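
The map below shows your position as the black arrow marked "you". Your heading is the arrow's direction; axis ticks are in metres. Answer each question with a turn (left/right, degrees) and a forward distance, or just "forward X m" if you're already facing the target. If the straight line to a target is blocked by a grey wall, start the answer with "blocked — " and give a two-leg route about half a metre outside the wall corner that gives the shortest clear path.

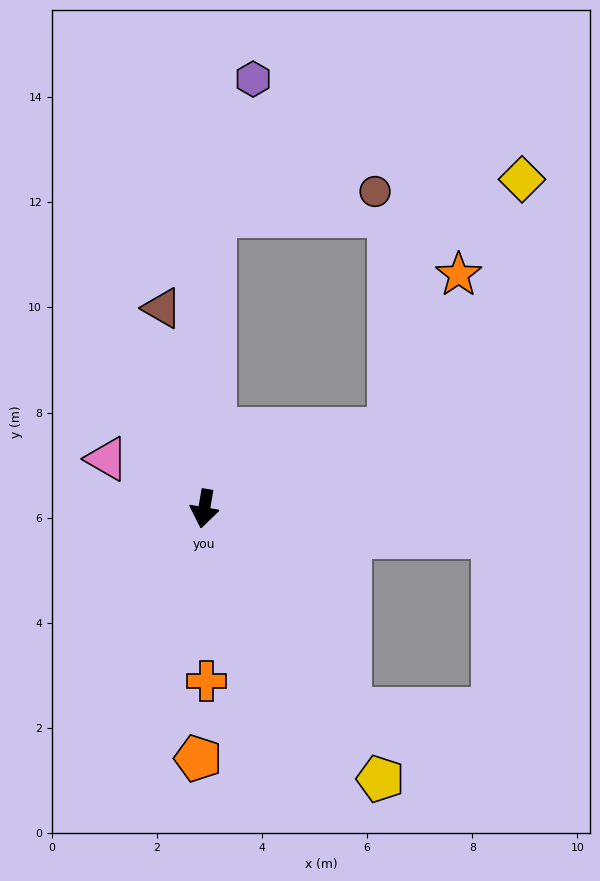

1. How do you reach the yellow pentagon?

turn left 43°, forward 6.1 m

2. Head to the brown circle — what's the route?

blocked — turn right 172°, forward 5.6 m, then turn right 80°, forward 3.1 m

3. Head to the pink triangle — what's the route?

turn right 107°, forward 2.1 m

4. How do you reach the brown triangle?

turn right 158°, forward 3.9 m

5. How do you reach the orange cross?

turn left 10°, forward 3.3 m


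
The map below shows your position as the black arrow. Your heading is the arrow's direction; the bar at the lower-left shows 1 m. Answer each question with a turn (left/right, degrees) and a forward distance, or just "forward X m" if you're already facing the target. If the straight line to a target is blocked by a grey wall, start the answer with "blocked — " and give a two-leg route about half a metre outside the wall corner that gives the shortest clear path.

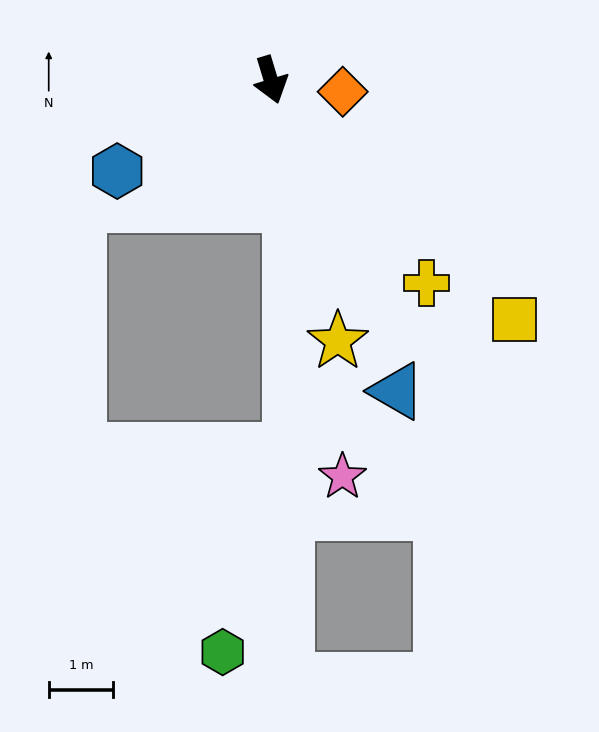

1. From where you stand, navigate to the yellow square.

turn left 29°, forward 5.3 m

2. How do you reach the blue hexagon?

turn right 76°, forward 2.8 m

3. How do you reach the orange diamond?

turn left 64°, forward 1.1 m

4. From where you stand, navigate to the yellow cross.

turn left 21°, forward 4.0 m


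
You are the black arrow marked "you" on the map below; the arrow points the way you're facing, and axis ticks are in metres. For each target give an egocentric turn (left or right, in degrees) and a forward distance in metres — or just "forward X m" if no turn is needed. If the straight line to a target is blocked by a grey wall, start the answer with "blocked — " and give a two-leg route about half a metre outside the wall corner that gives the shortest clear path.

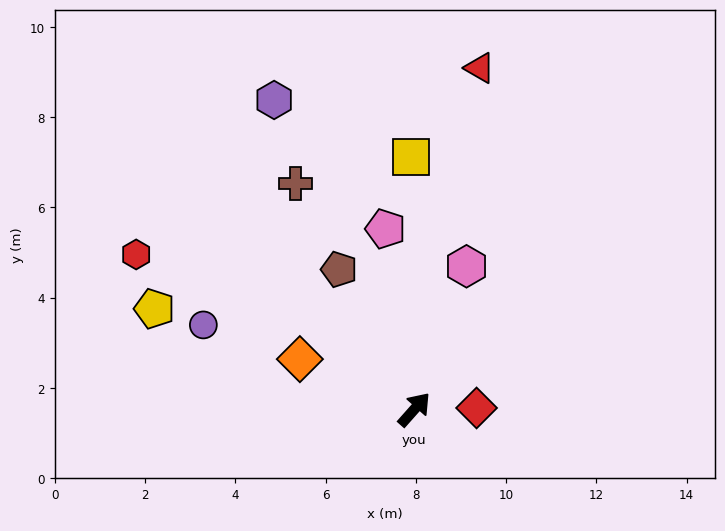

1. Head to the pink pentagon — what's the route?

turn left 51°, forward 4.1 m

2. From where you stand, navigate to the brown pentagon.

turn left 70°, forward 3.5 m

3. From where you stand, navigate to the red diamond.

turn right 47°, forward 1.4 m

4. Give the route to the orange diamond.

turn left 108°, forward 2.8 m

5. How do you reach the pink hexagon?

turn left 22°, forward 3.4 m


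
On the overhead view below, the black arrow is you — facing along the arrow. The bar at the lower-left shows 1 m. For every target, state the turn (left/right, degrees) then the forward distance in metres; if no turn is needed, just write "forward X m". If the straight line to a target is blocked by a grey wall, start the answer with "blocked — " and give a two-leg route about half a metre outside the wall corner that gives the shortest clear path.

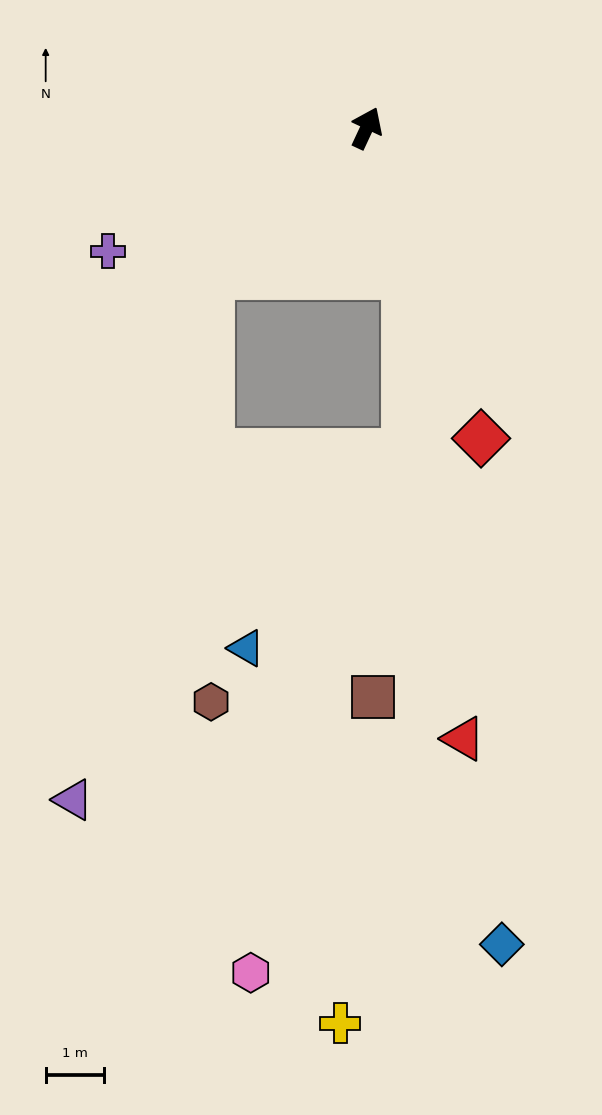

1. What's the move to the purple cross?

turn left 140°, forward 4.9 m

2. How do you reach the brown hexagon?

blocked — turn left 158°, forward 3.7 m, then turn left 47°, forward 7.3 m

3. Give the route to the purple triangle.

blocked — turn left 158°, forward 3.7 m, then turn left 32°, forward 9.3 m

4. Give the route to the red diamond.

turn right 135°, forward 5.7 m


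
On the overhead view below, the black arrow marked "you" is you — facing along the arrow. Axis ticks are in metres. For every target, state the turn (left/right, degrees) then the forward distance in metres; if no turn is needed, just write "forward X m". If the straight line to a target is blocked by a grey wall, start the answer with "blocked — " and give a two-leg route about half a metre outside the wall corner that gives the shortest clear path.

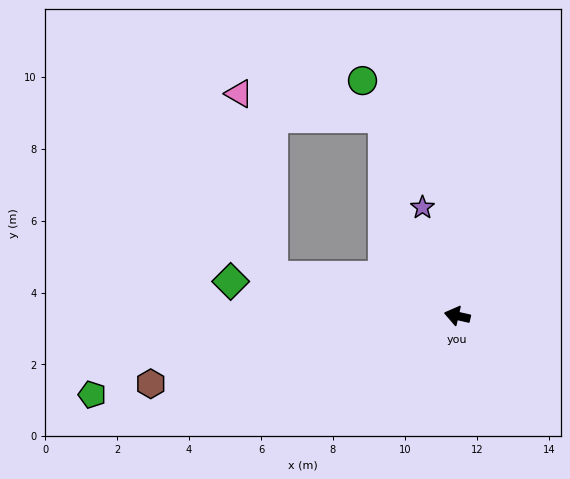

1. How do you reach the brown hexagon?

turn left 25°, forward 8.7 m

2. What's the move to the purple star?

turn right 59°, forward 3.2 m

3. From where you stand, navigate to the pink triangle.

blocked — forward 5.3 m, then turn right 67°, forward 5.2 m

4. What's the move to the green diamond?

turn left 4°, forward 6.4 m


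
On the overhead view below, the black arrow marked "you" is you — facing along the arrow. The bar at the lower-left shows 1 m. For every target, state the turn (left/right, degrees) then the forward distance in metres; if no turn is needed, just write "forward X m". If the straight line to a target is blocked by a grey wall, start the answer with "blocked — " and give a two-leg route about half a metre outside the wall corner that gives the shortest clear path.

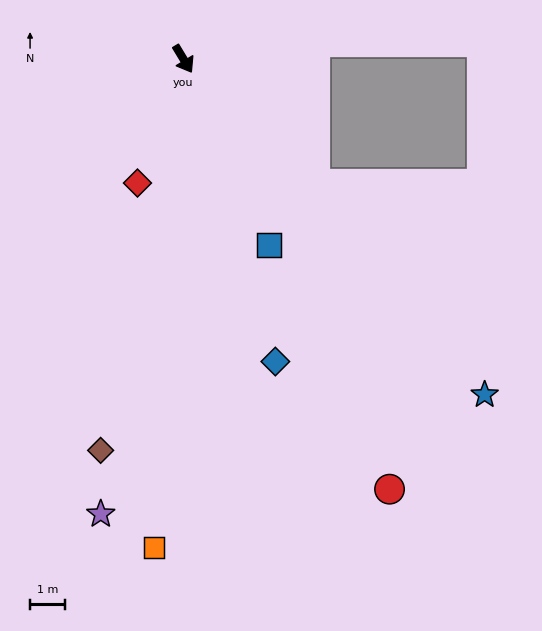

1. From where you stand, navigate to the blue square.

turn right 7°, forward 5.8 m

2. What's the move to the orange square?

turn right 35°, forward 13.9 m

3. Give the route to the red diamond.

turn right 51°, forward 3.8 m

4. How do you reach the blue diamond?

turn right 14°, forward 9.0 m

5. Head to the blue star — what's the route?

turn left 11°, forward 12.8 m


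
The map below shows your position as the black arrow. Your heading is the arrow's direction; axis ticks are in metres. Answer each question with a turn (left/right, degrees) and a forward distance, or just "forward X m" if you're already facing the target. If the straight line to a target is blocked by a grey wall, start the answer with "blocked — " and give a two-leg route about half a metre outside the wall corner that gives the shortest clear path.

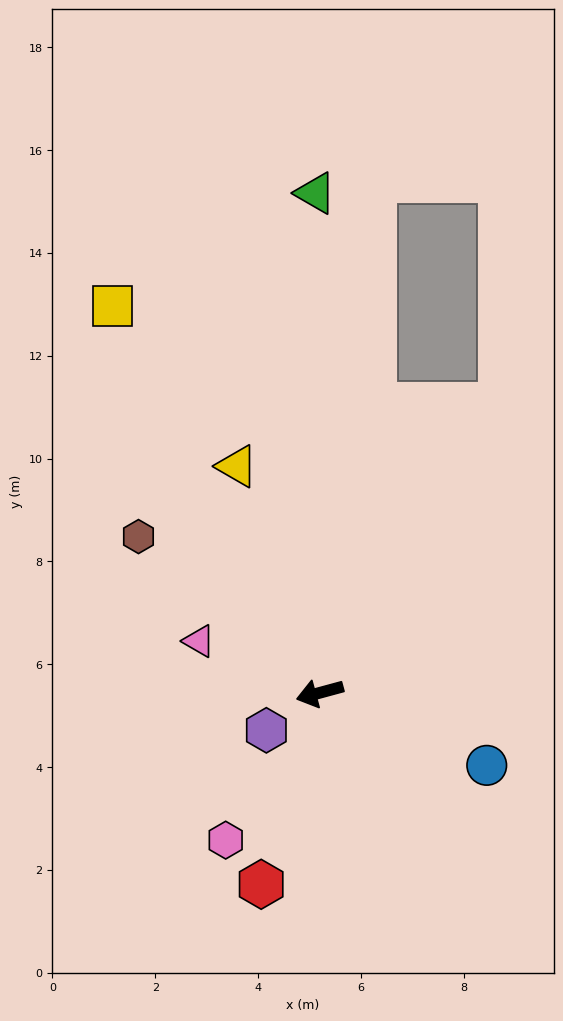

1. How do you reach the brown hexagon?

turn right 56°, forward 4.7 m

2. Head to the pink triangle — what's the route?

turn right 38°, forward 2.6 m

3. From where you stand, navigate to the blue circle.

turn left 141°, forward 3.5 m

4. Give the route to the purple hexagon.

turn left 20°, forward 1.3 m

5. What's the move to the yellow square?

turn right 77°, forward 8.5 m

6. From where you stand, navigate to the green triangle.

turn right 105°, forward 9.7 m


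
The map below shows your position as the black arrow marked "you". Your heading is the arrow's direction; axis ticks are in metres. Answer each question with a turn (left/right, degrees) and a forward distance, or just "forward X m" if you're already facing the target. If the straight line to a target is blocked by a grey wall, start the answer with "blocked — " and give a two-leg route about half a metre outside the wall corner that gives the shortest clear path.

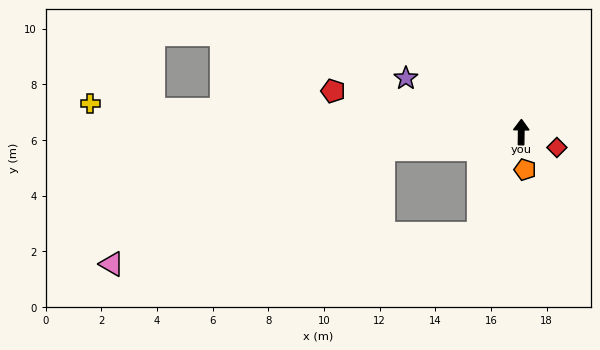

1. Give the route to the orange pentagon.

turn right 173°, forward 1.4 m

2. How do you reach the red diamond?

turn right 113°, forward 1.4 m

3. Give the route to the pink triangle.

blocked — turn left 98°, forward 5.0 m, then turn left 16°, forward 10.6 m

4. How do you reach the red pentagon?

turn left 79°, forward 6.9 m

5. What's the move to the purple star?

turn left 66°, forward 4.6 m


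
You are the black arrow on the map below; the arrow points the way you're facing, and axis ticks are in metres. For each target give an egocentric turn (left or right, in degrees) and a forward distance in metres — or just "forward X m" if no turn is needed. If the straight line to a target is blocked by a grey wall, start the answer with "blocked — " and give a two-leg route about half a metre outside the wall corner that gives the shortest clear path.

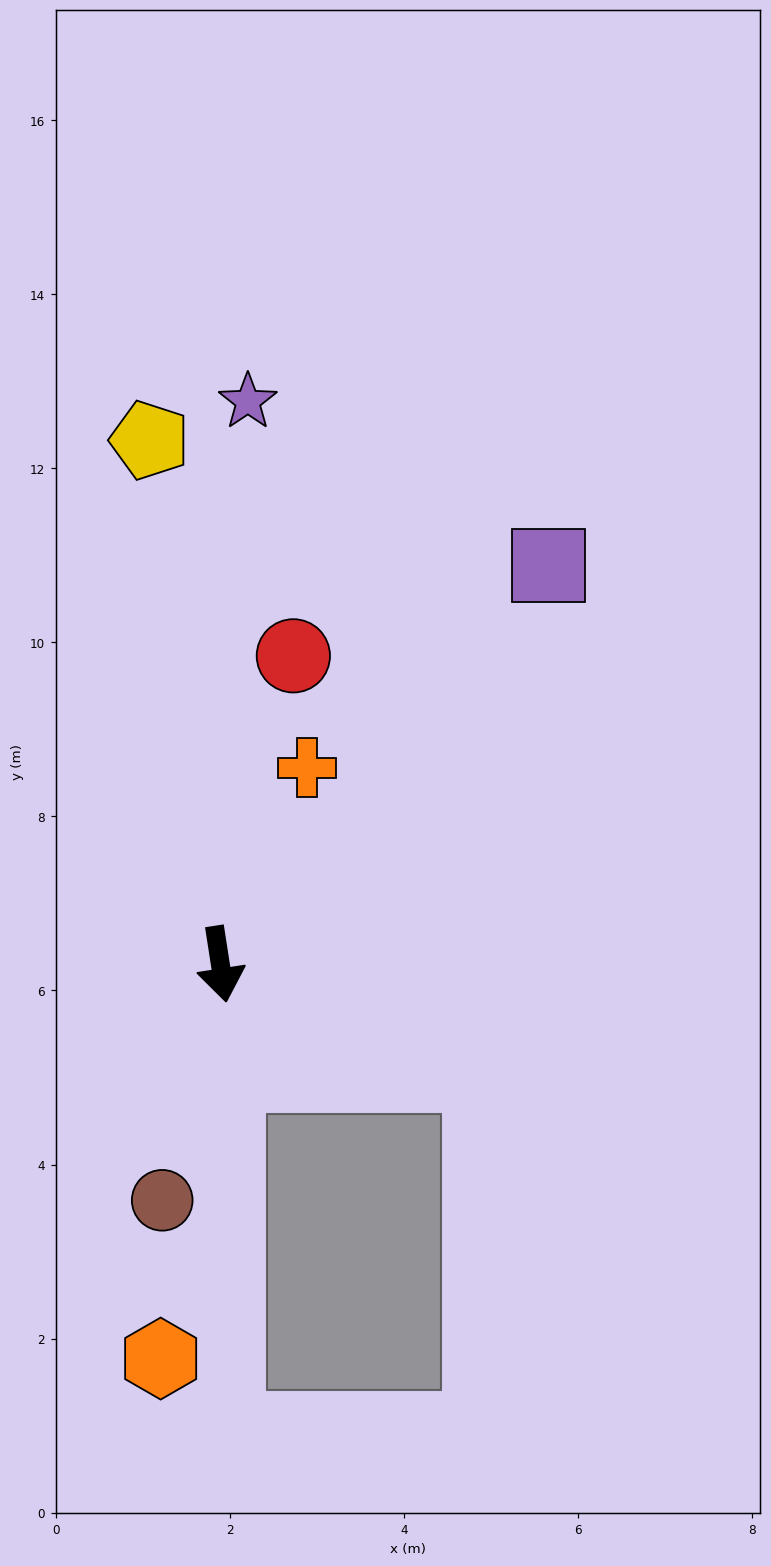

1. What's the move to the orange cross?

turn left 147°, forward 2.5 m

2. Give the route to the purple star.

turn left 168°, forward 6.5 m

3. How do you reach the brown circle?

turn right 23°, forward 2.8 m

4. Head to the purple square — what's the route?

turn left 132°, forward 5.9 m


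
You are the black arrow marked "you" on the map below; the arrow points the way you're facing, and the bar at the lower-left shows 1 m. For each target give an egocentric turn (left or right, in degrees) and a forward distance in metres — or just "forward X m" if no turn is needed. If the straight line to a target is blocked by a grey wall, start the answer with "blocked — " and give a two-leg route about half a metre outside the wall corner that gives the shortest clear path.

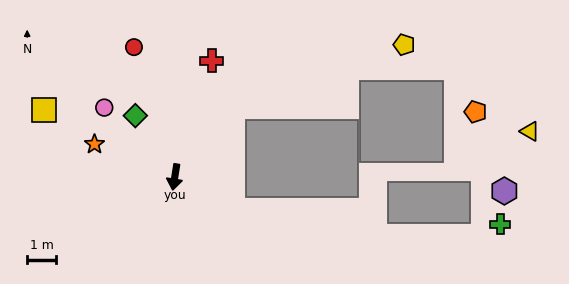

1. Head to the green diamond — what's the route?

turn right 138°, forward 2.5 m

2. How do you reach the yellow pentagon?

blocked — turn left 149°, forward 3.2 m, then turn right 30°, forward 6.3 m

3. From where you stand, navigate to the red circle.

turn right 154°, forward 4.7 m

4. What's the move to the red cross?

turn left 171°, forward 4.2 m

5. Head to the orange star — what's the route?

turn right 103°, forward 3.0 m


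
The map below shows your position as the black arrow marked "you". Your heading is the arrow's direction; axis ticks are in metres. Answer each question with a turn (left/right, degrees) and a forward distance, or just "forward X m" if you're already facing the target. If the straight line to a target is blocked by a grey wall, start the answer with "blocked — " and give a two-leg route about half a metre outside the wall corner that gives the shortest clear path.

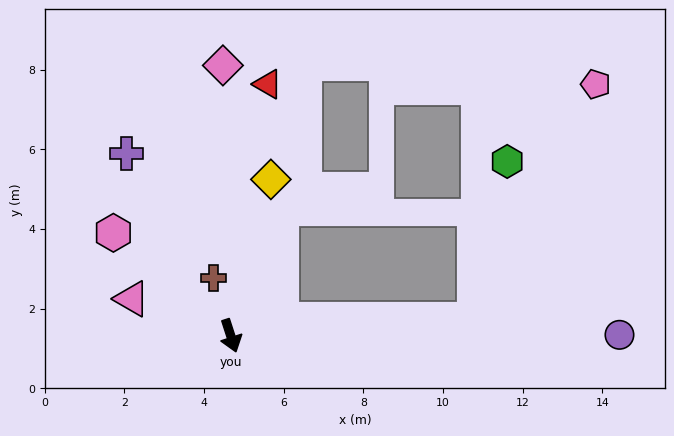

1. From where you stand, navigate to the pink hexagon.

turn right 149°, forward 3.9 m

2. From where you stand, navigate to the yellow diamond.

turn left 148°, forward 4.1 m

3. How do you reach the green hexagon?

blocked — turn left 76°, forward 6.1 m, then turn left 74°, forward 4.0 m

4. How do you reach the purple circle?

turn left 72°, forward 9.8 m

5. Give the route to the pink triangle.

turn right 128°, forward 2.7 m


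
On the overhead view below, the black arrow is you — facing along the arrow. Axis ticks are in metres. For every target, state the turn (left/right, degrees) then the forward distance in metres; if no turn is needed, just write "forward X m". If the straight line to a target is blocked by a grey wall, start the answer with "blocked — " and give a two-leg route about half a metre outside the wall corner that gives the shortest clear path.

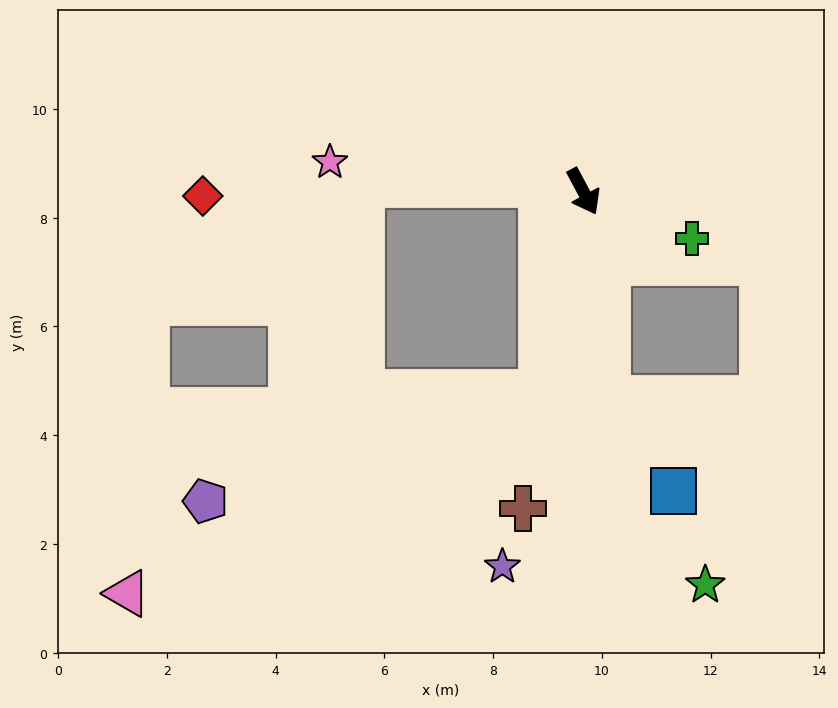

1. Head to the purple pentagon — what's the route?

blocked — turn right 40°, forward 3.8 m, then turn right 60°, forward 6.5 m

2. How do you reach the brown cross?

turn right 39°, forward 5.9 m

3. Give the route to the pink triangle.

blocked — turn right 40°, forward 3.8 m, then turn right 52°, forward 8.5 m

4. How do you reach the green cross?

turn left 38°, forward 2.2 m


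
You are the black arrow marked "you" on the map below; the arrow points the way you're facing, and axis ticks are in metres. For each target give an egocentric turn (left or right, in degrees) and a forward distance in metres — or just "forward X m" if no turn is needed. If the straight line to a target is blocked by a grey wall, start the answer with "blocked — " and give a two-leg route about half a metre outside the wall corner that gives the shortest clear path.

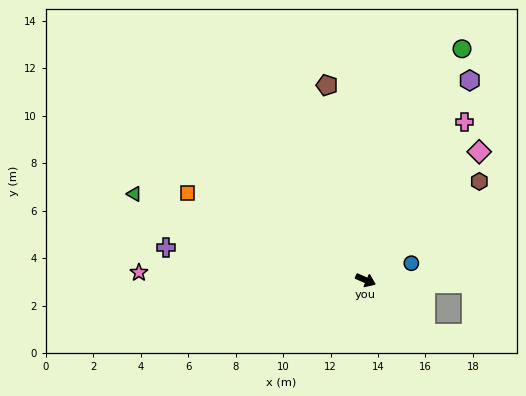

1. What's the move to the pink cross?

turn left 81°, forward 7.9 m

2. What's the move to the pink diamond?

turn left 72°, forward 7.2 m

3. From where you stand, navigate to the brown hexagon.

turn left 64°, forward 6.3 m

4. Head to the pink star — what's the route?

turn right 158°, forward 9.6 m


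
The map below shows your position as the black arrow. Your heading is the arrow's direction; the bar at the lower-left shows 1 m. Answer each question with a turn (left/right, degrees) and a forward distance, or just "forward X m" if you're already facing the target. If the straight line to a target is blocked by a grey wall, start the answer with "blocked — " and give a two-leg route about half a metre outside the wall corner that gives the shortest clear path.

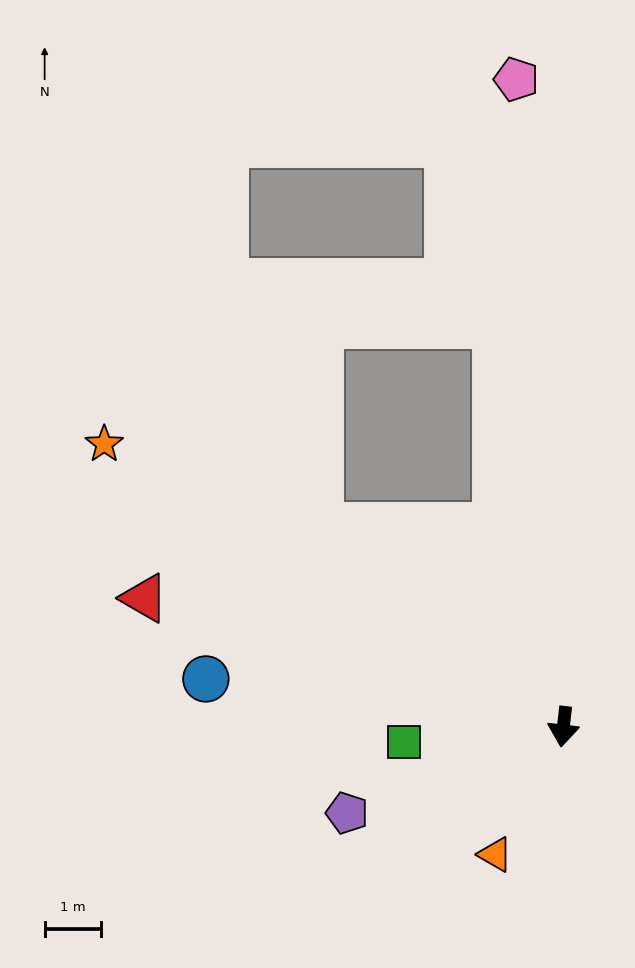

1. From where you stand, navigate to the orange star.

turn right 115°, forward 9.5 m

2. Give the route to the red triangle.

turn right 101°, forward 7.7 m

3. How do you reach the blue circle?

turn right 91°, forward 6.4 m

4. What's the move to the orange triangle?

turn right 22°, forward 2.5 m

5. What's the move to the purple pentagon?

turn right 62°, forward 4.1 m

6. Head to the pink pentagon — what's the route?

turn right 169°, forward 11.4 m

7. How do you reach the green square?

turn right 78°, forward 2.8 m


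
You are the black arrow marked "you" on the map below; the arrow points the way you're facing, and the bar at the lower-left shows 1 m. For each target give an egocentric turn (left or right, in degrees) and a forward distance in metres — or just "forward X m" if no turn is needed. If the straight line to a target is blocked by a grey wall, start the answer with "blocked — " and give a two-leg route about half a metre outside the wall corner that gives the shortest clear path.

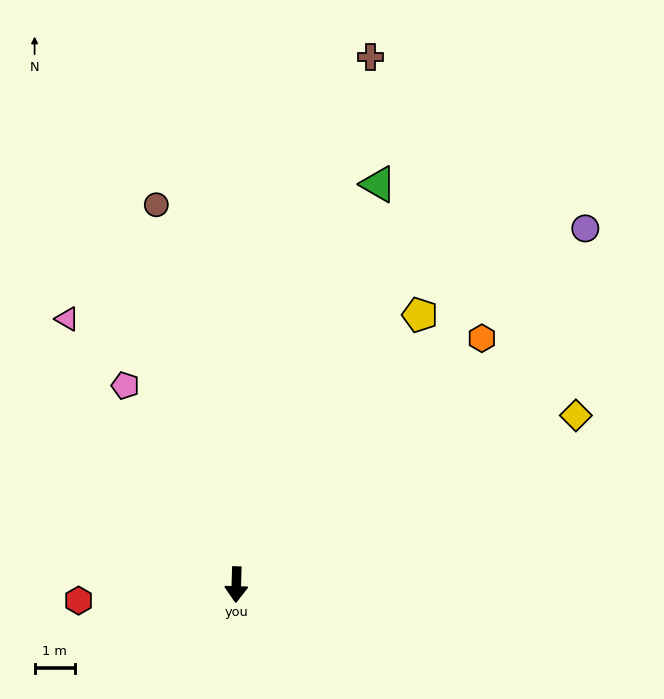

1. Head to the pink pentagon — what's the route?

turn right 149°, forward 5.6 m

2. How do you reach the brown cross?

turn left 167°, forward 13.5 m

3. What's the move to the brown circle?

turn right 166°, forward 9.6 m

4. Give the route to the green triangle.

turn left 162°, forward 10.5 m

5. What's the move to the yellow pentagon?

turn left 147°, forward 8.1 m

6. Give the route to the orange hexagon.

turn left 137°, forward 8.6 m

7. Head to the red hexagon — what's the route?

turn right 82°, forward 3.9 m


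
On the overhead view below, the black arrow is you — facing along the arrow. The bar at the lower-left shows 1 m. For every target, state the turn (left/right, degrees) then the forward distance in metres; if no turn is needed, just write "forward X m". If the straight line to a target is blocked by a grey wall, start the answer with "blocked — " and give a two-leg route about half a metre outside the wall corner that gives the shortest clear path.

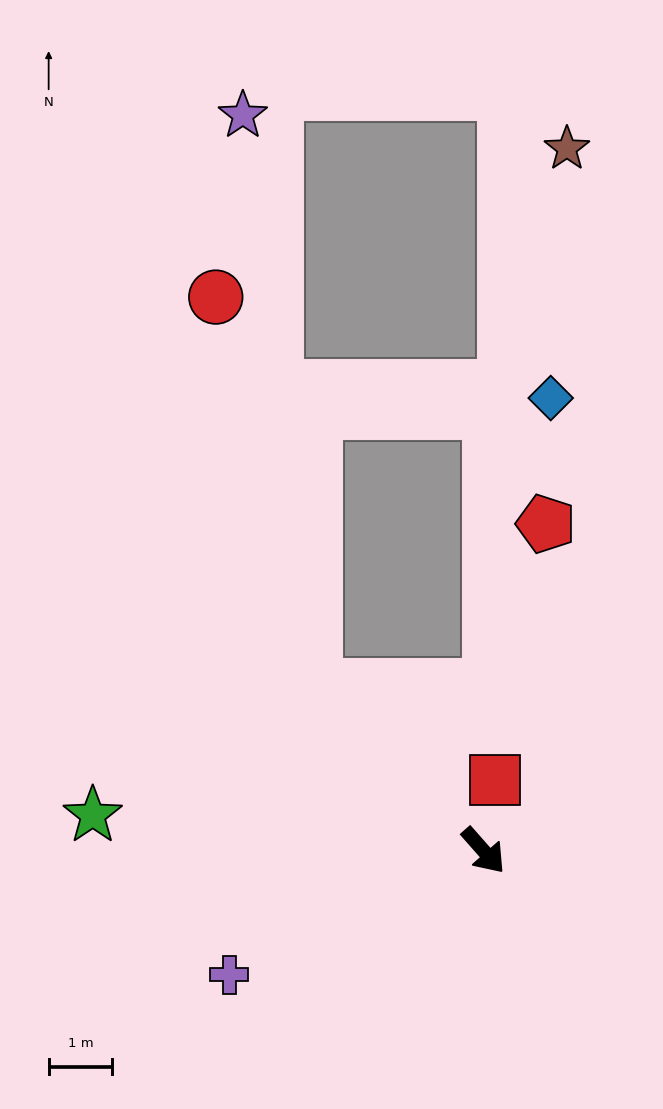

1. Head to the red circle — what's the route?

blocked — turn right 176°, forward 3.7 m, then turn right 31°, forward 6.3 m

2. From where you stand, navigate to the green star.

turn right 137°, forward 6.2 m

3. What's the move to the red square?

turn left 130°, forward 1.1 m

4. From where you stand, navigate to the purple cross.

turn right 105°, forward 4.5 m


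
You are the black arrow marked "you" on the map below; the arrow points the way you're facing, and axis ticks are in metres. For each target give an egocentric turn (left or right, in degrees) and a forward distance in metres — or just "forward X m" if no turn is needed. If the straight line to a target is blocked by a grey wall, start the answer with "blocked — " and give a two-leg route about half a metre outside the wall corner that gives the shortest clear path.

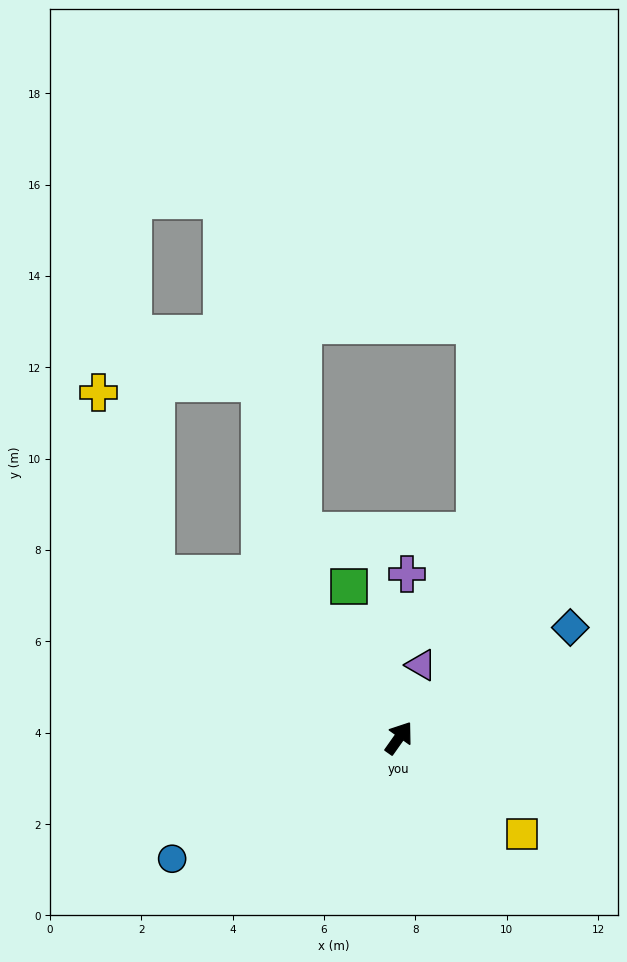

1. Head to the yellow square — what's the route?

turn right 93°, forward 3.4 m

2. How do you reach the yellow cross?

blocked — turn left 91°, forward 6.4 m, then turn right 38°, forward 4.2 m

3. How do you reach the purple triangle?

turn left 18°, forward 1.7 m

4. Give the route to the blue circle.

turn left 153°, forward 5.6 m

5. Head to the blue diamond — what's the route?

turn right 22°, forward 4.5 m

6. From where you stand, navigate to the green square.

turn left 54°, forward 3.5 m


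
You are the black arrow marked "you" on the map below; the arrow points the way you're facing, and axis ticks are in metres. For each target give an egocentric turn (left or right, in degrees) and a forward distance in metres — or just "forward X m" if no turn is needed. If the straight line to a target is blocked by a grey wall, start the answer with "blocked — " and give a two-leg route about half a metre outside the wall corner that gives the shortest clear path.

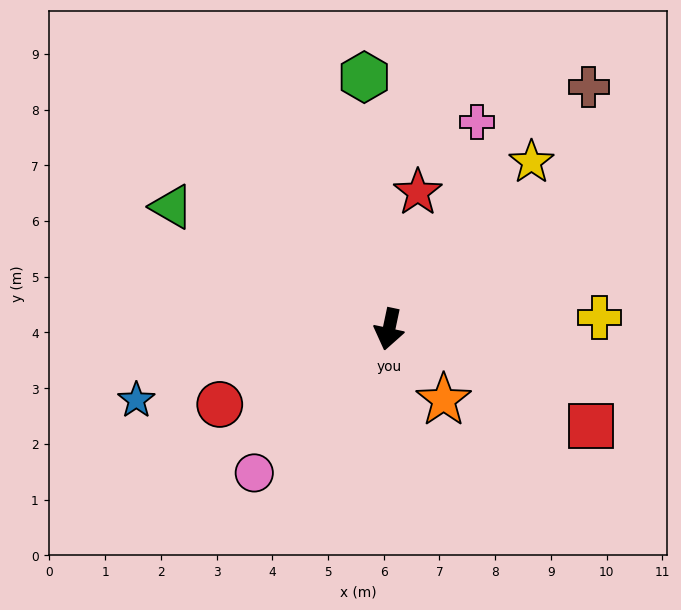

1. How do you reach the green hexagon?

turn right 162°, forward 4.5 m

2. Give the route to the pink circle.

turn right 31°, forward 3.5 m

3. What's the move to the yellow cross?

turn left 105°, forward 3.8 m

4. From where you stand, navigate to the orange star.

turn left 50°, forward 1.6 m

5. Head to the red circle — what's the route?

turn right 54°, forward 3.3 m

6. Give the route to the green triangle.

turn right 107°, forward 4.5 m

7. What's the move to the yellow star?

turn left 152°, forward 3.9 m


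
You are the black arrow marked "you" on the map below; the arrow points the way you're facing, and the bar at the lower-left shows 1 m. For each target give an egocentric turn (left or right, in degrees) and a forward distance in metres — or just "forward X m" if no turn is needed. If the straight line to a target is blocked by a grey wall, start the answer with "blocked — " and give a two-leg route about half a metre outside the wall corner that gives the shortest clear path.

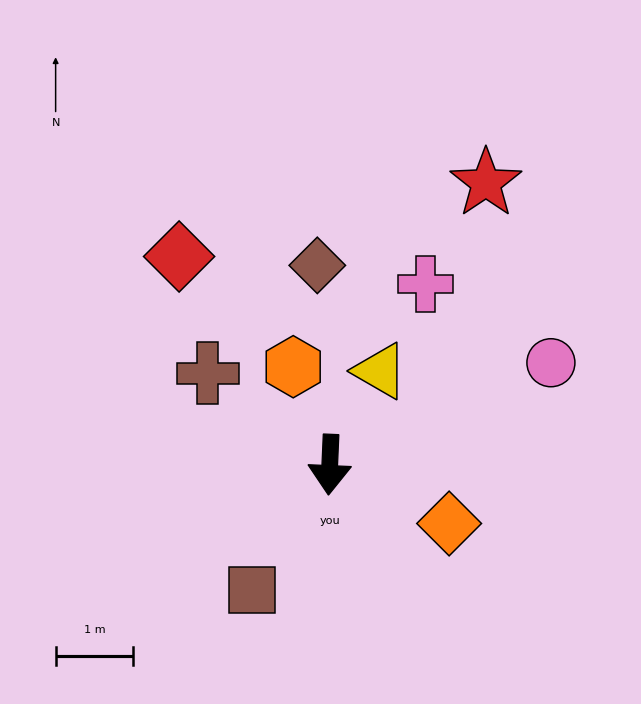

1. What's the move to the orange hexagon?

turn right 157°, forward 1.3 m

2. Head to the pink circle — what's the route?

turn left 117°, forward 3.1 m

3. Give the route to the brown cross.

turn right 124°, forward 2.0 m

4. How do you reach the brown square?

turn right 29°, forward 1.9 m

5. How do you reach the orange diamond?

turn left 66°, forward 1.7 m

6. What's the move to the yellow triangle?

turn left 154°, forward 1.4 m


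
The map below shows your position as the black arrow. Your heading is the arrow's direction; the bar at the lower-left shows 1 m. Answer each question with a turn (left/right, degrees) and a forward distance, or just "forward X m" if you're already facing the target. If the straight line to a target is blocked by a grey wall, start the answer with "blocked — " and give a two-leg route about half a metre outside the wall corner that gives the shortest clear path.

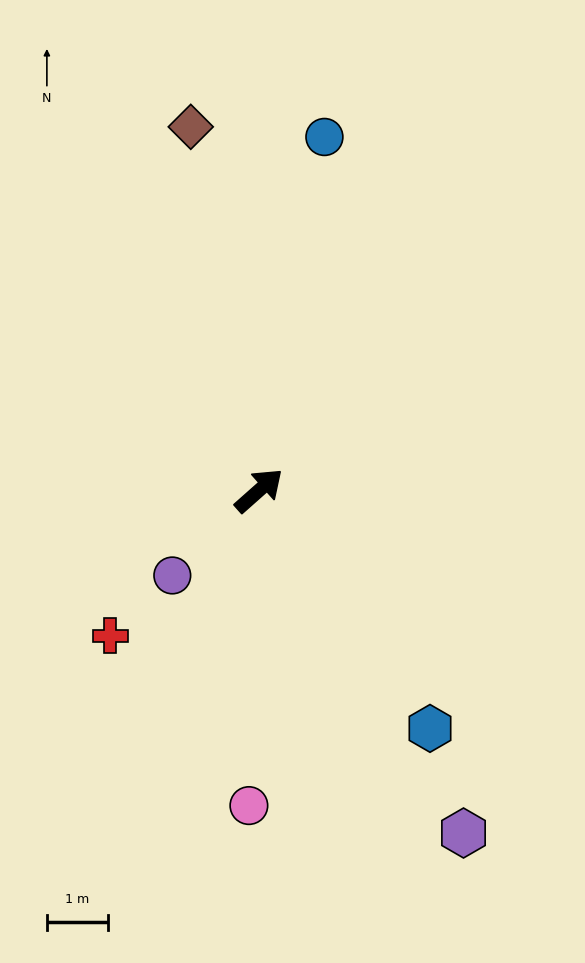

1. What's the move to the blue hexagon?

turn right 96°, forward 4.8 m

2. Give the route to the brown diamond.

turn left 59°, forward 6.0 m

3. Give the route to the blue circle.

turn left 38°, forward 5.9 m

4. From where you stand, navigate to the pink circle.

turn right 133°, forward 5.1 m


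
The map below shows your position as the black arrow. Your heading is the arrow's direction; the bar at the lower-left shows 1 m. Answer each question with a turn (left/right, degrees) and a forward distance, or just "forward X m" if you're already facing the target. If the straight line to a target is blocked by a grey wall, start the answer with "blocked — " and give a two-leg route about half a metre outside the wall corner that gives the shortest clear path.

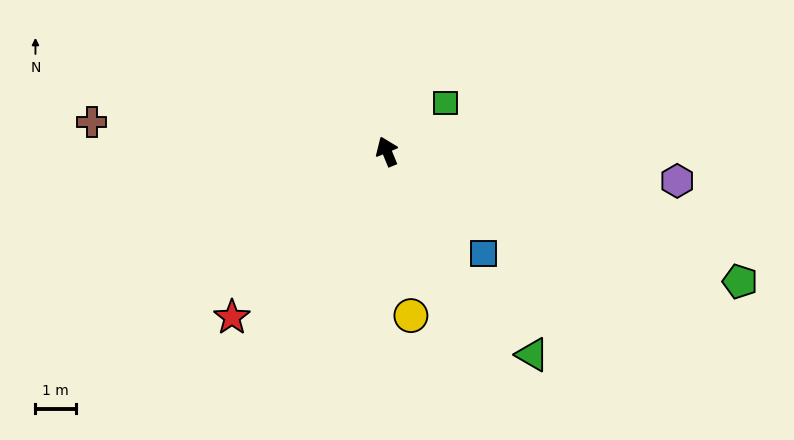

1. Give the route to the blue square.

turn right 159°, forward 3.5 m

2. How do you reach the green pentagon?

turn right 133°, forward 9.3 m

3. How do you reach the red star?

turn left 114°, forward 5.6 m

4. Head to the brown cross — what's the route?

turn left 62°, forward 7.3 m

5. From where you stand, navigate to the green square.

turn right 73°, forward 1.9 m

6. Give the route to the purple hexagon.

turn right 118°, forward 7.2 m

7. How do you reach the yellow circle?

turn left 166°, forward 4.1 m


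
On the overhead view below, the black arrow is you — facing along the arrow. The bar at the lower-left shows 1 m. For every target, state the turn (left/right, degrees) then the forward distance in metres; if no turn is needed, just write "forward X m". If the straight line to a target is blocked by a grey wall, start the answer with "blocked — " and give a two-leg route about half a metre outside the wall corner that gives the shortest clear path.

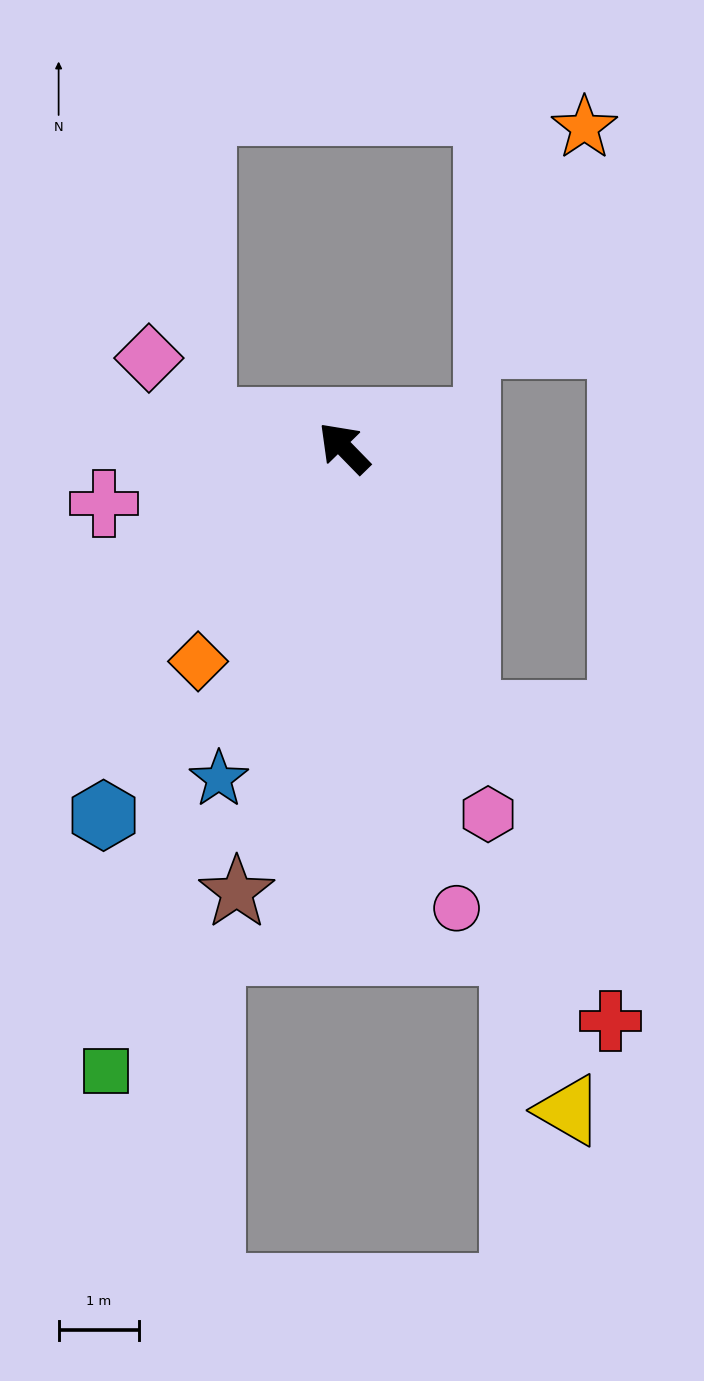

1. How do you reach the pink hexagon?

turn left 157°, forward 4.9 m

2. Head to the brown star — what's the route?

turn left 122°, forward 5.7 m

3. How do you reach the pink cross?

turn left 59°, forward 3.1 m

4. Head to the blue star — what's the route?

turn left 115°, forward 4.4 m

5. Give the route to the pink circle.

turn left 149°, forward 5.9 m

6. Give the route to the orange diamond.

turn left 101°, forward 3.2 m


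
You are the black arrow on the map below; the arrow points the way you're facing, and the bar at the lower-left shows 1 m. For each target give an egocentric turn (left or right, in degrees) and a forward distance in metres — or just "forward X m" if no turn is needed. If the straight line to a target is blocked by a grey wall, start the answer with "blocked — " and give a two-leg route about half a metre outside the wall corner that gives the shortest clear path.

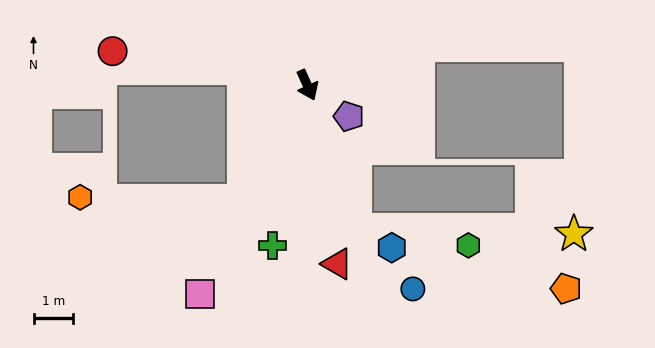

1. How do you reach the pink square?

turn right 51°, forward 5.9 m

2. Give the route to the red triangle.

turn right 15°, forward 4.6 m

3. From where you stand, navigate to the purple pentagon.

turn left 29°, forward 1.3 m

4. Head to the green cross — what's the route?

turn right 36°, forward 4.1 m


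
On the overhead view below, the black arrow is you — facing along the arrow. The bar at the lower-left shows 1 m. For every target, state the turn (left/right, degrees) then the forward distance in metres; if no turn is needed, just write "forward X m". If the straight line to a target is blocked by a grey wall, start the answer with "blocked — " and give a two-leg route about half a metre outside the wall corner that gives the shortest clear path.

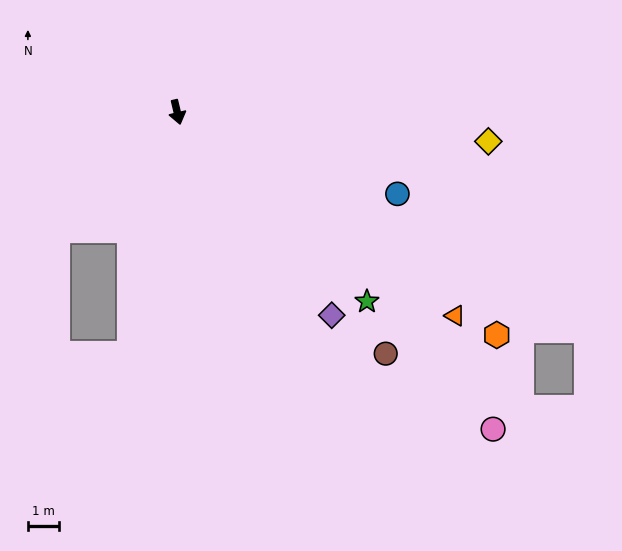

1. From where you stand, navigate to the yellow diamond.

turn left 71°, forward 10.2 m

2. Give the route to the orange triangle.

turn left 40°, forward 11.2 m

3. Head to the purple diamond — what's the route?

turn left 24°, forward 8.3 m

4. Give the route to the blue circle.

turn left 56°, forward 7.7 m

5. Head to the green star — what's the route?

turn left 32°, forward 8.7 m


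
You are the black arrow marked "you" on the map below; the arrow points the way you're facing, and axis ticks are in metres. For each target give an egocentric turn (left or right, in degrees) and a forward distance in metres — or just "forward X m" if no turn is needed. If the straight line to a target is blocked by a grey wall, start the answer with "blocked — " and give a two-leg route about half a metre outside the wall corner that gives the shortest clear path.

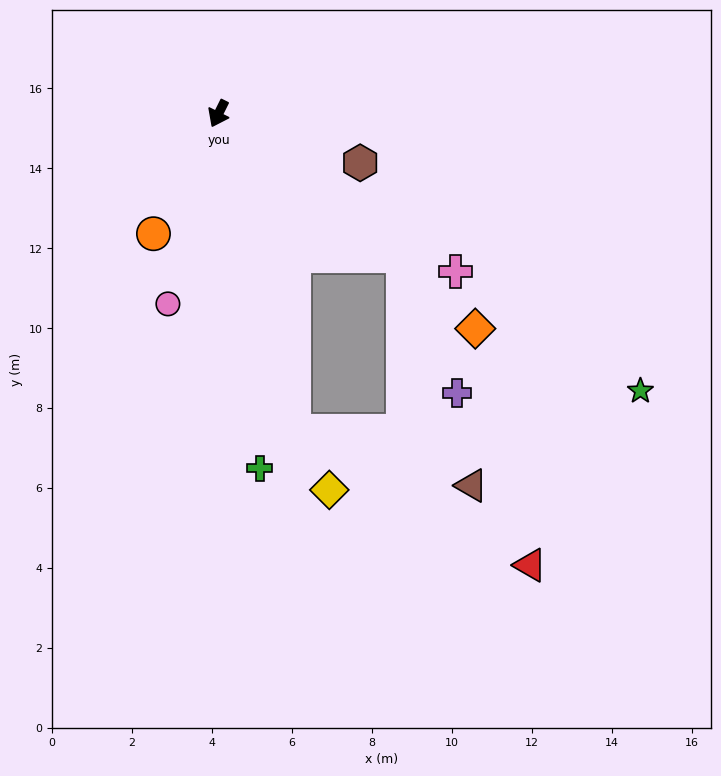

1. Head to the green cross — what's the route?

turn left 33°, forward 8.9 m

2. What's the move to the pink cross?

turn left 83°, forward 7.1 m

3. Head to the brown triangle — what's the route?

blocked — turn left 40°, forward 8.2 m, then turn left 59°, forward 4.6 m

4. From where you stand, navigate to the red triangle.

blocked — turn left 40°, forward 8.2 m, then turn left 47°, forward 6.8 m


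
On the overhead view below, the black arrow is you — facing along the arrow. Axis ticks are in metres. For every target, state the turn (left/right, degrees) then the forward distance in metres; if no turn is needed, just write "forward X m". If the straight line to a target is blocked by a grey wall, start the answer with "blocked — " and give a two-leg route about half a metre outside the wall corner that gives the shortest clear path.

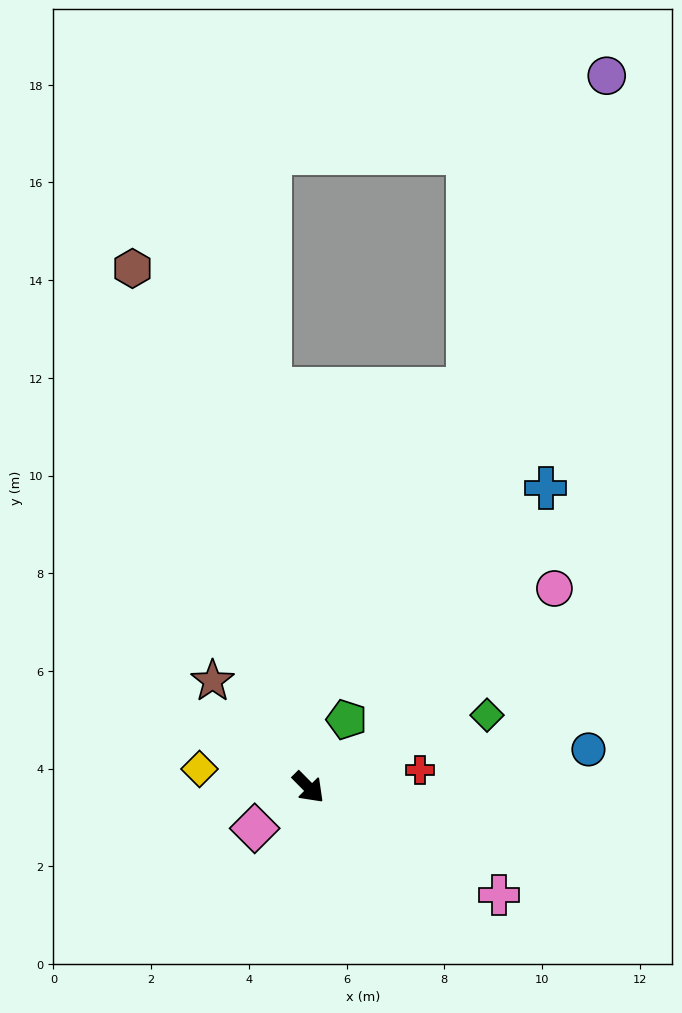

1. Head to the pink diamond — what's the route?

turn right 97°, forward 1.4 m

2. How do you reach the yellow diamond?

turn right 144°, forward 2.3 m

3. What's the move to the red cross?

turn left 54°, forward 2.3 m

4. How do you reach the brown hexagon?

turn left 154°, forward 11.2 m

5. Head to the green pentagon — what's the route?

turn left 106°, forward 1.6 m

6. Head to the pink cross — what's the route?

turn left 16°, forward 4.5 m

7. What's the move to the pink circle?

turn left 84°, forward 6.5 m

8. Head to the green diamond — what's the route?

turn left 67°, forward 3.9 m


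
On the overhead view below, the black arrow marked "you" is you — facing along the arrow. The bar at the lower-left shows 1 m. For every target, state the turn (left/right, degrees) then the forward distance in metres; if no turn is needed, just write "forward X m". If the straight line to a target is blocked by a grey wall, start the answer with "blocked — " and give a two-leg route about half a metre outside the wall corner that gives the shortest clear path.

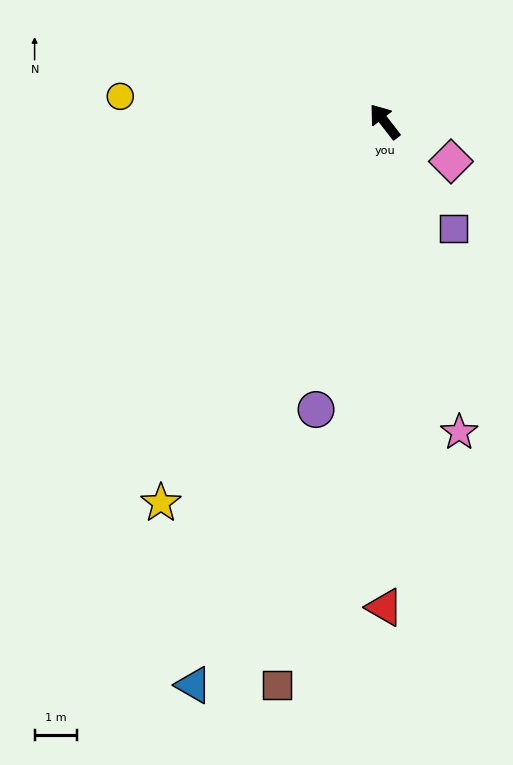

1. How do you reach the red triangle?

turn left 142°, forward 11.4 m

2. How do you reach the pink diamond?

turn right 159°, forward 1.8 m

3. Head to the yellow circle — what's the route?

turn left 47°, forward 6.2 m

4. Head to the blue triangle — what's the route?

turn left 123°, forward 13.9 m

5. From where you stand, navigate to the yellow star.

turn left 112°, forward 10.4 m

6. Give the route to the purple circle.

turn left 129°, forward 6.9 m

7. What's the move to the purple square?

turn left 175°, forward 3.0 m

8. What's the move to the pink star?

turn left 156°, forward 7.5 m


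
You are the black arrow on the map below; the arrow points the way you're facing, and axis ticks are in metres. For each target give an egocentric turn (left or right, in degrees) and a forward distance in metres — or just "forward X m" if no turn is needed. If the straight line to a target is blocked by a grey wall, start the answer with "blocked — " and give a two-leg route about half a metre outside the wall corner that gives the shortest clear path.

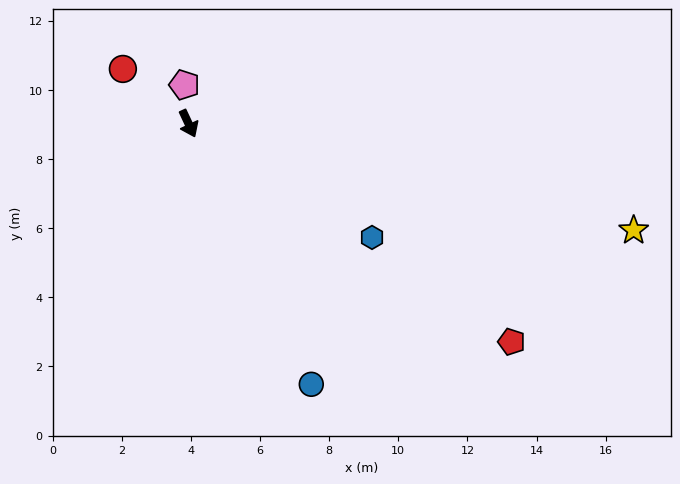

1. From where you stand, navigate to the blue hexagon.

turn left 33°, forward 6.2 m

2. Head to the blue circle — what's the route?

forward 8.3 m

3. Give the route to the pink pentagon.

turn left 161°, forward 1.1 m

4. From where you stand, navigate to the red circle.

turn right 155°, forward 2.5 m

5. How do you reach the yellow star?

turn left 52°, forward 13.2 m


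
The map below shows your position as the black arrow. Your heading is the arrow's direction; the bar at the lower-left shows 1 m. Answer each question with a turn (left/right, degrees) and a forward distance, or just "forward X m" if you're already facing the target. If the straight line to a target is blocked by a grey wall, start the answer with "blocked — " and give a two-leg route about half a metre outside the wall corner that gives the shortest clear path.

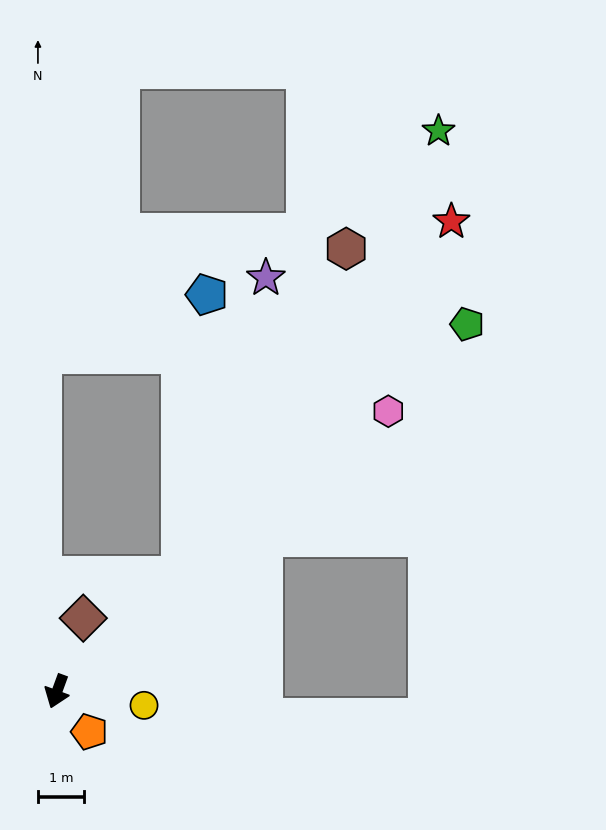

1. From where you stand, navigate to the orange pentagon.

turn left 59°, forward 1.1 m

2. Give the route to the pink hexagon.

turn left 150°, forward 9.4 m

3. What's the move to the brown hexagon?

blocked — turn left 153°, forward 3.7 m, then turn left 20°, forward 7.9 m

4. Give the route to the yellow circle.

turn left 101°, forward 1.9 m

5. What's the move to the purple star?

blocked — turn left 153°, forward 3.7 m, then turn left 31°, forward 6.7 m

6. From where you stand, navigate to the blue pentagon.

blocked — turn left 153°, forward 3.7 m, then turn left 42°, forward 6.1 m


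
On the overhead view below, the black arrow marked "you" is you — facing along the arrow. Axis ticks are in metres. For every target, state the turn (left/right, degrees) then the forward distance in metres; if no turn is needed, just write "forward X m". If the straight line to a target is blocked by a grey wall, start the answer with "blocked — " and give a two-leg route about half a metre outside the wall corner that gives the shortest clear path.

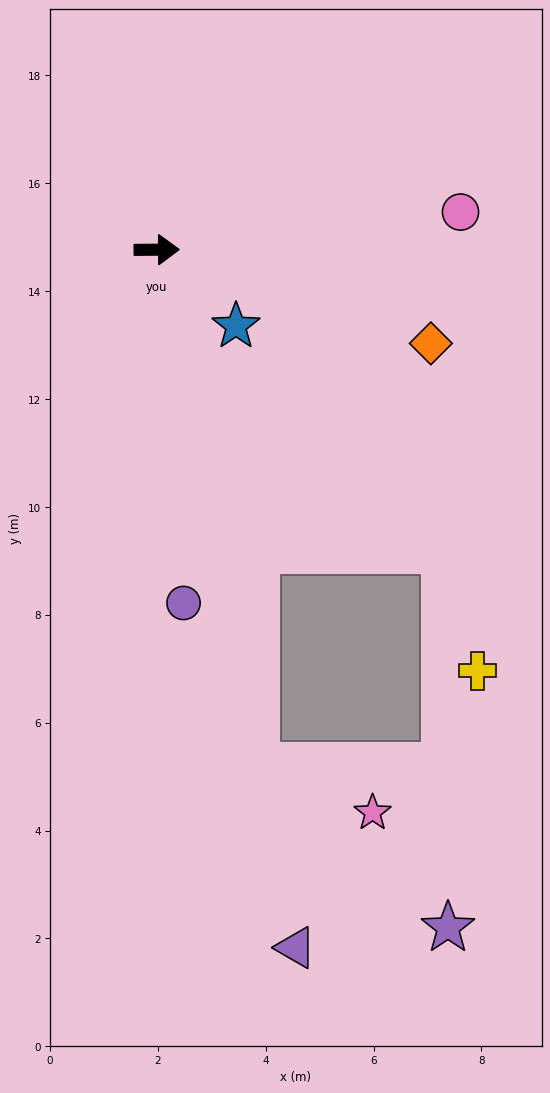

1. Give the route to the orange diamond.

turn right 19°, forward 5.4 m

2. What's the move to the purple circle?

turn right 86°, forward 6.6 m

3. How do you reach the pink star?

blocked — turn right 79°, forward 9.7 m, then turn left 56°, forward 2.3 m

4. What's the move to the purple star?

blocked — turn right 79°, forward 9.7 m, then turn left 38°, forward 4.7 m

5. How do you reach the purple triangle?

turn right 79°, forward 13.2 m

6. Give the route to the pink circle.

turn left 7°, forward 5.7 m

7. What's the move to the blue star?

turn right 44°, forward 2.0 m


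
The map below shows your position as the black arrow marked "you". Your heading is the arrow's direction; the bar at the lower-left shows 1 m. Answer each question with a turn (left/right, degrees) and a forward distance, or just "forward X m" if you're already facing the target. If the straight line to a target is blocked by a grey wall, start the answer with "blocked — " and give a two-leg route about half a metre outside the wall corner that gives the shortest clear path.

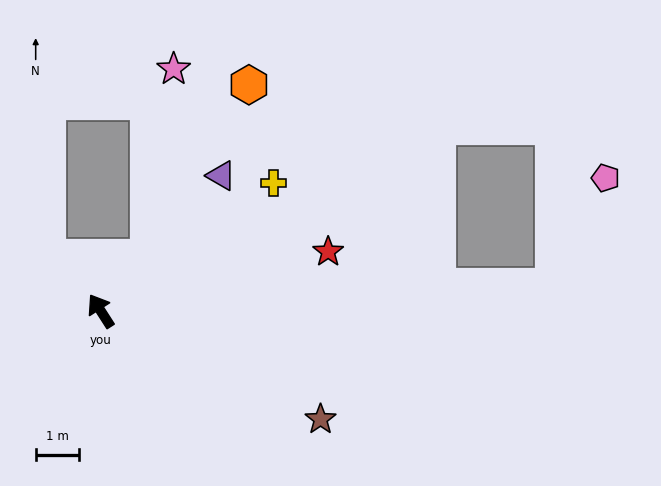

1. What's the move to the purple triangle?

turn right 74°, forward 4.1 m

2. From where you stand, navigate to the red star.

turn right 108°, forward 5.4 m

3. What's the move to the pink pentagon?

blocked — turn right 120°, forward 10.4 m, then turn left 62°, forward 2.7 m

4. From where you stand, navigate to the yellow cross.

turn right 86°, forward 4.9 m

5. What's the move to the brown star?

turn right 149°, forward 5.6 m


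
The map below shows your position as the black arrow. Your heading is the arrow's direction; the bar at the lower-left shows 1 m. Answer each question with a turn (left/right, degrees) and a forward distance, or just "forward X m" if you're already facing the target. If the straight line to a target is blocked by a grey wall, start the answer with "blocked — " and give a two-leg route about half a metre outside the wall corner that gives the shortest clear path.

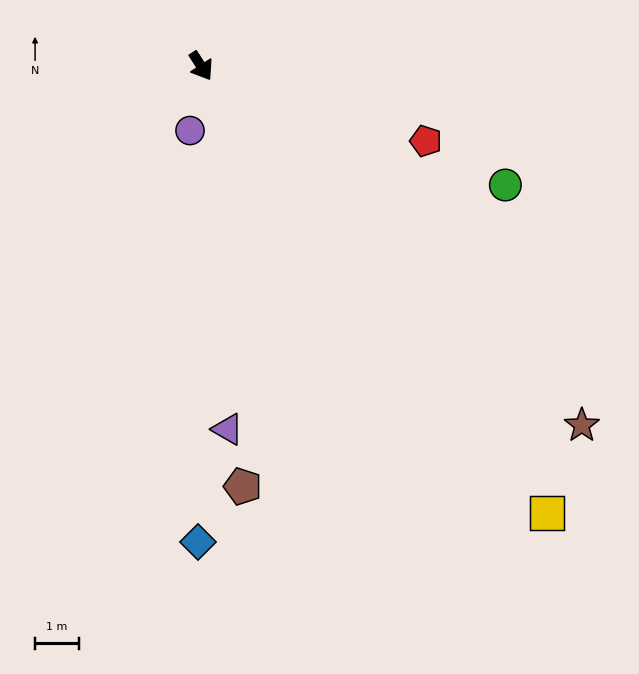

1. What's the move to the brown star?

turn left 14°, forward 12.0 m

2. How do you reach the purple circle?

turn right 43°, forward 1.5 m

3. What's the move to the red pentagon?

turn left 39°, forward 5.4 m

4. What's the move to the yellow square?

turn left 5°, forward 13.0 m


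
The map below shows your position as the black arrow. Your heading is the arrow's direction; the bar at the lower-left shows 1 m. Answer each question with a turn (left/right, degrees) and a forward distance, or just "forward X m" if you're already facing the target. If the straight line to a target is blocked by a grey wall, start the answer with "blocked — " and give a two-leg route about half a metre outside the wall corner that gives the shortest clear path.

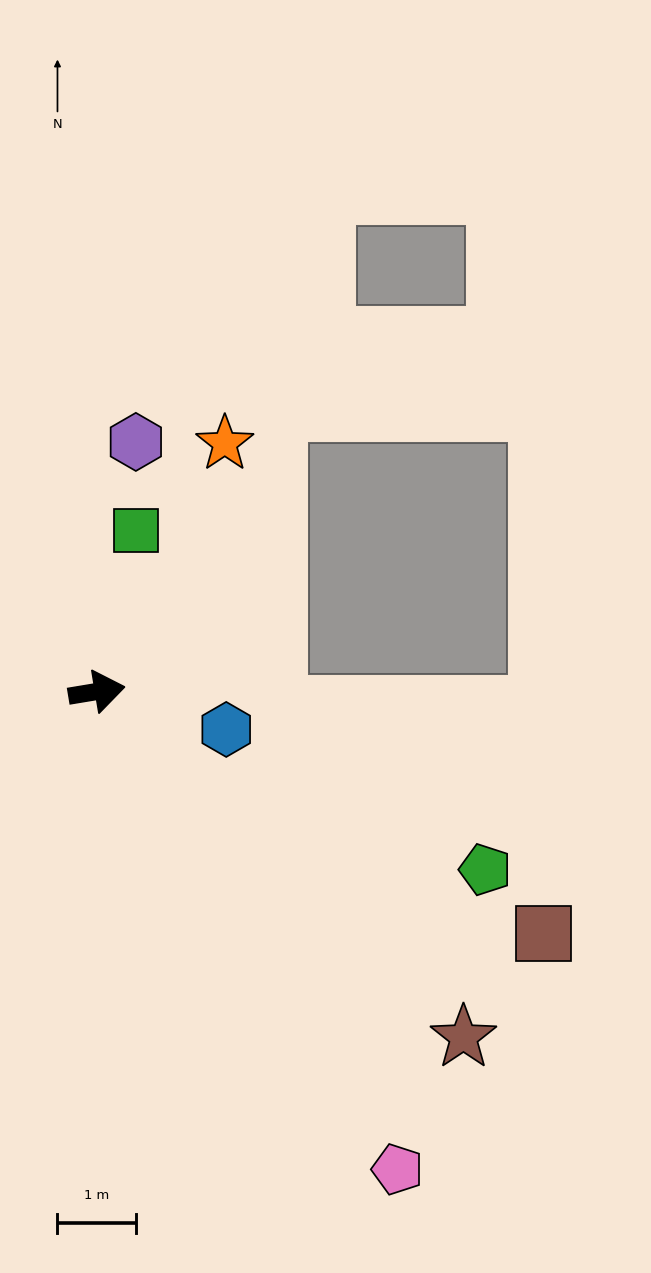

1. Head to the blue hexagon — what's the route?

turn right 26°, forward 1.7 m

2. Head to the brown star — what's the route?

turn right 53°, forward 6.4 m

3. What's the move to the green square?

turn left 67°, forward 2.1 m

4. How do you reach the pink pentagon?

turn right 67°, forward 7.2 m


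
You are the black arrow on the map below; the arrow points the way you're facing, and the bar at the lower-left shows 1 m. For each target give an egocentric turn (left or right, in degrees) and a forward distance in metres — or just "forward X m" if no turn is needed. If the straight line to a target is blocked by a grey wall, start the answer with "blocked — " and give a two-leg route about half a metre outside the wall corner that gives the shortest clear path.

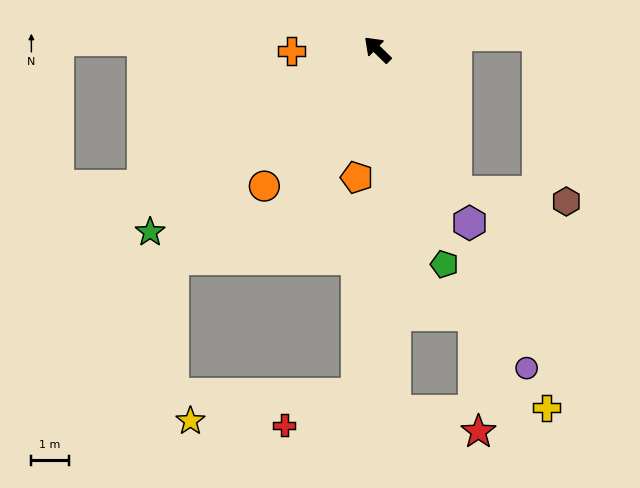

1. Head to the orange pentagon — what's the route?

turn left 125°, forward 3.5 m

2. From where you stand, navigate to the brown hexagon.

blocked — turn left 163°, forward 4.3 m, then turn left 56°, forward 3.0 m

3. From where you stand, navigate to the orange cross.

turn left 45°, forward 2.3 m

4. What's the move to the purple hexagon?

turn left 162°, forward 5.2 m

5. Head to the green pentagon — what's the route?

turn left 152°, forward 6.0 m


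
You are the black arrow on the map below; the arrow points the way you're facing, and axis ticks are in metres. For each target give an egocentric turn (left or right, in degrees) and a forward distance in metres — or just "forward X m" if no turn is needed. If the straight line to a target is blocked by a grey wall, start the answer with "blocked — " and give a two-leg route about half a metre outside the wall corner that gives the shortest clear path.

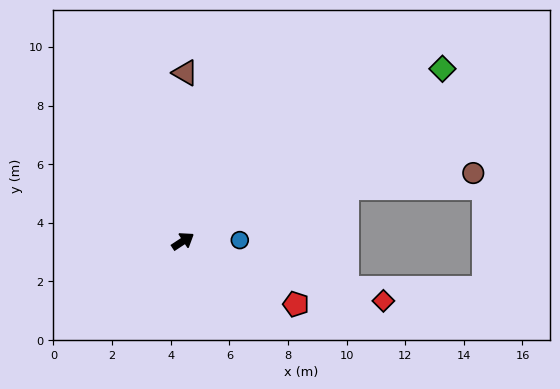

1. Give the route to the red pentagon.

turn right 63°, forward 4.4 m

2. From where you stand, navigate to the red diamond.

turn right 50°, forward 7.1 m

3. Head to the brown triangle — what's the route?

turn left 56°, forward 5.7 m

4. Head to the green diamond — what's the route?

forward 10.6 m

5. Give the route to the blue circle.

turn right 32°, forward 1.9 m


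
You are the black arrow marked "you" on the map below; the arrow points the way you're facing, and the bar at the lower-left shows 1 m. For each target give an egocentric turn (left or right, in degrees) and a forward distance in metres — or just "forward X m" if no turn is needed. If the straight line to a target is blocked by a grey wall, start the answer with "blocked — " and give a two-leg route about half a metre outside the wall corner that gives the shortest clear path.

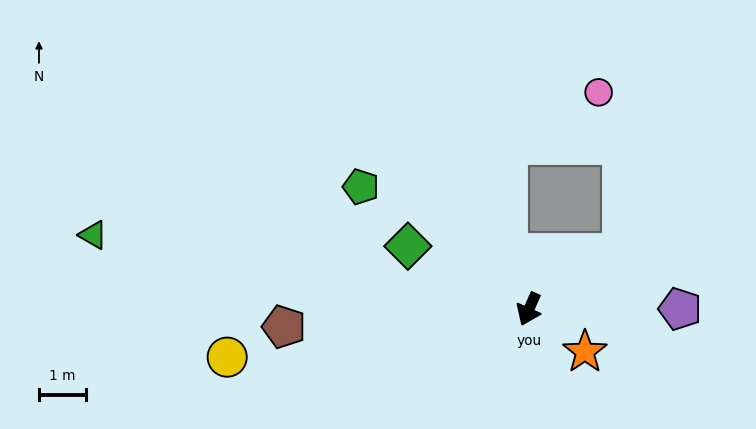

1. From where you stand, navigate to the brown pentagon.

turn right 62°, forward 5.3 m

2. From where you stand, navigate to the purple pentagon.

turn left 114°, forward 3.2 m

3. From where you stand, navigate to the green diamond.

turn right 94°, forward 2.9 m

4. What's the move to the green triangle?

turn right 76°, forward 9.5 m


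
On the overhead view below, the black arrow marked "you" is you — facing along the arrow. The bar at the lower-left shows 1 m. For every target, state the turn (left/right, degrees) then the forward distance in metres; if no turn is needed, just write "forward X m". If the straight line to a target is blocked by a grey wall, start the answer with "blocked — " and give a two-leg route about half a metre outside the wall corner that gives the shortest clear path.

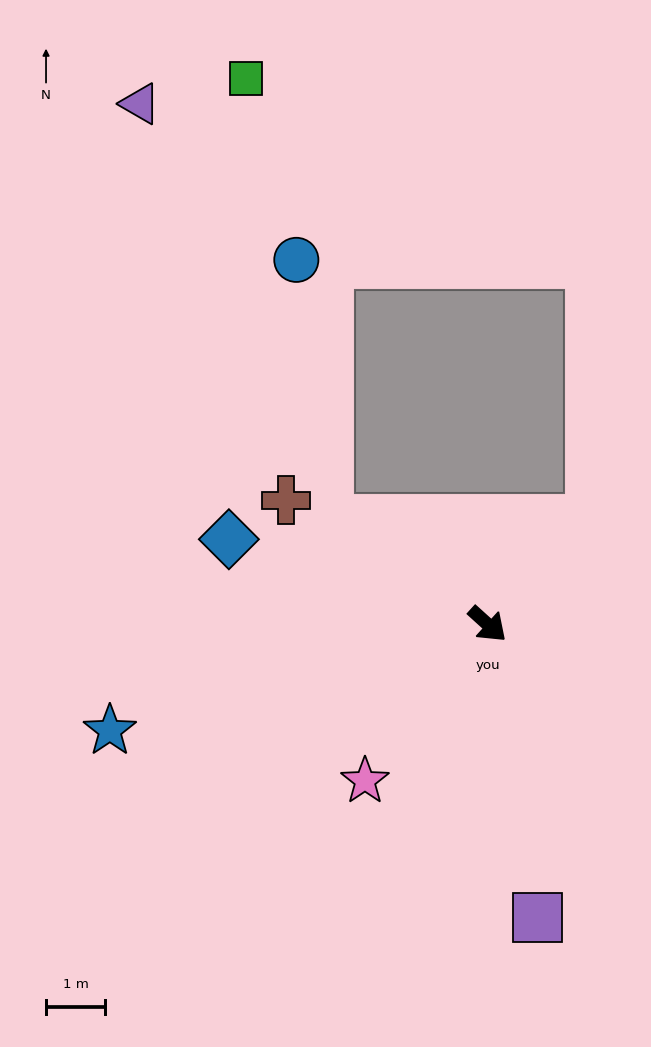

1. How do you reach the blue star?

turn right 122°, forward 6.7 m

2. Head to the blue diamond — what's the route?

turn right 156°, forward 4.6 m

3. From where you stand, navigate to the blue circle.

blocked — turn right 171°, forward 3.2 m, then turn right 50°, forward 4.4 m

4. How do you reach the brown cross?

turn right 169°, forward 4.0 m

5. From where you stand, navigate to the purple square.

turn right 38°, forward 5.1 m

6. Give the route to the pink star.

turn right 86°, forward 3.4 m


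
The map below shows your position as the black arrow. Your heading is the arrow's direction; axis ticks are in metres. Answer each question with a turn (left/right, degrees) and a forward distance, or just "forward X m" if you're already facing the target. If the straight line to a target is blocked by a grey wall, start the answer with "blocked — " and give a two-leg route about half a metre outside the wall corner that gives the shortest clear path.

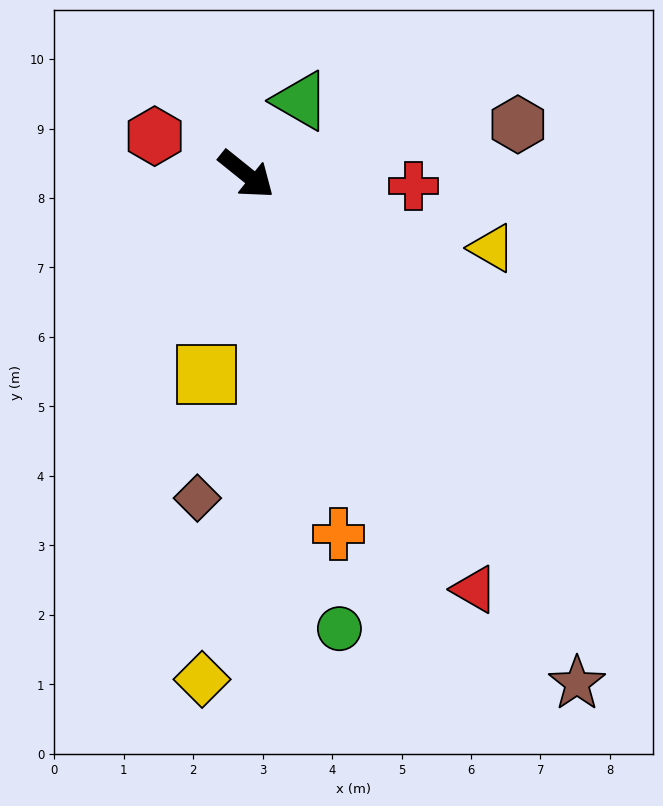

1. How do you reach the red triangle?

turn right 22°, forward 6.8 m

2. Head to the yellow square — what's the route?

turn right 62°, forward 2.9 m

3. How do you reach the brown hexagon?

turn left 49°, forward 4.0 m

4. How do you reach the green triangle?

turn left 92°, forward 1.3 m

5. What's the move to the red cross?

turn left 35°, forward 2.4 m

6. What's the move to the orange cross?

turn right 37°, forward 5.3 m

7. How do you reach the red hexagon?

turn right 164°, forward 1.4 m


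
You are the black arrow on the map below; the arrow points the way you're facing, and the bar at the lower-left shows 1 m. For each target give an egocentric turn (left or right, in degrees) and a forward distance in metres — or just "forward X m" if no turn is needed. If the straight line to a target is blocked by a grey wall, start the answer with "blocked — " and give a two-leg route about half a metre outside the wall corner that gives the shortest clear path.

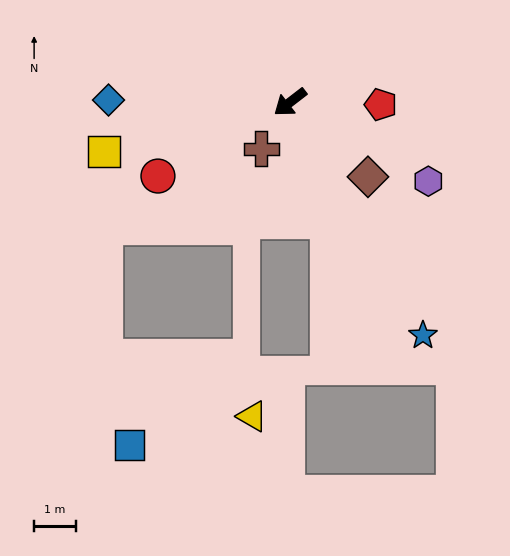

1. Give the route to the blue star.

turn left 82°, forward 6.4 m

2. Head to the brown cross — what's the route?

turn left 21°, forward 1.3 m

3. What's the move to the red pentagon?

turn left 141°, forward 2.2 m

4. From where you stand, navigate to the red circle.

turn right 8°, forward 3.6 m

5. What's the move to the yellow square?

turn right 23°, forward 4.6 m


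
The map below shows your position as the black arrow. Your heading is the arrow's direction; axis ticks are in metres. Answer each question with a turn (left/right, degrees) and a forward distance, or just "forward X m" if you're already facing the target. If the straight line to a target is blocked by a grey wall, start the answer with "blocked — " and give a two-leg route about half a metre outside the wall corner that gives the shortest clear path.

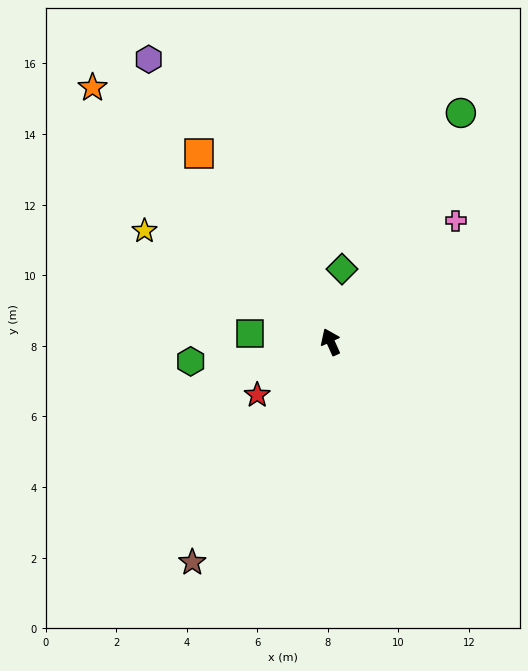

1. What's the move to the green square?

turn left 60°, forward 2.3 m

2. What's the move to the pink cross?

turn right 70°, forward 4.9 m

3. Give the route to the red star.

turn left 102°, forward 2.6 m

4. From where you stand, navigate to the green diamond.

turn right 33°, forward 2.1 m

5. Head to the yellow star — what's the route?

turn left 35°, forward 6.1 m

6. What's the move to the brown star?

turn left 124°, forward 7.4 m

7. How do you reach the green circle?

turn right 54°, forward 7.5 m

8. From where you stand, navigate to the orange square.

turn left 11°, forward 6.5 m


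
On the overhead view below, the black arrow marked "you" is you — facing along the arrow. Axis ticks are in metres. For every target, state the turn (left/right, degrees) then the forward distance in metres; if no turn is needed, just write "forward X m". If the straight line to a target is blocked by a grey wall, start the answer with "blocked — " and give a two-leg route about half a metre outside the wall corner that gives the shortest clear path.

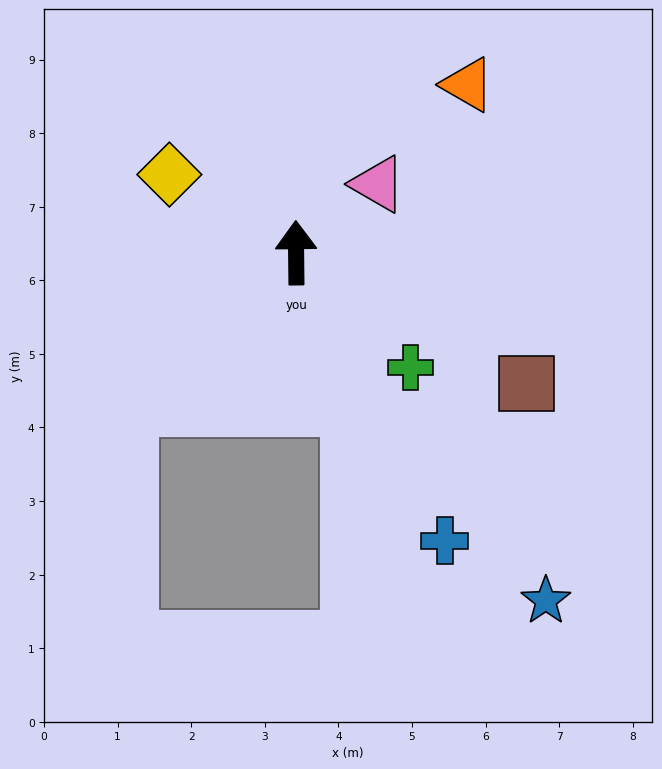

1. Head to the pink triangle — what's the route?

turn right 51°, forward 1.5 m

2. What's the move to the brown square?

turn right 120°, forward 3.6 m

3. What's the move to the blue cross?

turn right 153°, forward 4.4 m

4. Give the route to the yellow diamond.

turn left 58°, forward 2.0 m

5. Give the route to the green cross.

turn right 136°, forward 2.2 m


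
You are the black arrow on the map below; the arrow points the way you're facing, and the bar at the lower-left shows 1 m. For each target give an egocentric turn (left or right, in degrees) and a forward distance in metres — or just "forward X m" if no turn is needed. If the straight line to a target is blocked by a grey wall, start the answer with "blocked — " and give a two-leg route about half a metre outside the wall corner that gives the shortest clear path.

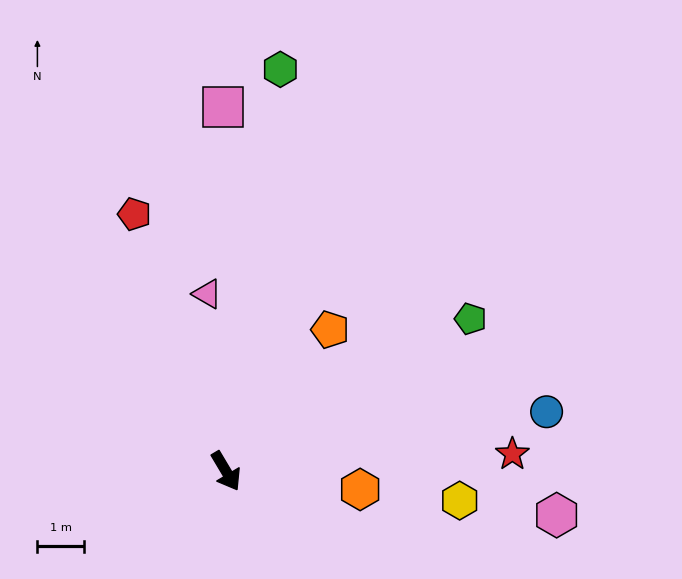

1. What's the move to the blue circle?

turn left 70°, forward 6.9 m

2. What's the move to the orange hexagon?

turn left 51°, forward 2.9 m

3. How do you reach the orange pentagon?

turn left 113°, forward 3.7 m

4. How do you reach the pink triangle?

turn left 155°, forward 3.8 m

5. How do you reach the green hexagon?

turn left 142°, forward 8.6 m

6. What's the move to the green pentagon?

turn left 91°, forward 6.1 m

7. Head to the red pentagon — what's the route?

turn left 169°, forward 5.8 m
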